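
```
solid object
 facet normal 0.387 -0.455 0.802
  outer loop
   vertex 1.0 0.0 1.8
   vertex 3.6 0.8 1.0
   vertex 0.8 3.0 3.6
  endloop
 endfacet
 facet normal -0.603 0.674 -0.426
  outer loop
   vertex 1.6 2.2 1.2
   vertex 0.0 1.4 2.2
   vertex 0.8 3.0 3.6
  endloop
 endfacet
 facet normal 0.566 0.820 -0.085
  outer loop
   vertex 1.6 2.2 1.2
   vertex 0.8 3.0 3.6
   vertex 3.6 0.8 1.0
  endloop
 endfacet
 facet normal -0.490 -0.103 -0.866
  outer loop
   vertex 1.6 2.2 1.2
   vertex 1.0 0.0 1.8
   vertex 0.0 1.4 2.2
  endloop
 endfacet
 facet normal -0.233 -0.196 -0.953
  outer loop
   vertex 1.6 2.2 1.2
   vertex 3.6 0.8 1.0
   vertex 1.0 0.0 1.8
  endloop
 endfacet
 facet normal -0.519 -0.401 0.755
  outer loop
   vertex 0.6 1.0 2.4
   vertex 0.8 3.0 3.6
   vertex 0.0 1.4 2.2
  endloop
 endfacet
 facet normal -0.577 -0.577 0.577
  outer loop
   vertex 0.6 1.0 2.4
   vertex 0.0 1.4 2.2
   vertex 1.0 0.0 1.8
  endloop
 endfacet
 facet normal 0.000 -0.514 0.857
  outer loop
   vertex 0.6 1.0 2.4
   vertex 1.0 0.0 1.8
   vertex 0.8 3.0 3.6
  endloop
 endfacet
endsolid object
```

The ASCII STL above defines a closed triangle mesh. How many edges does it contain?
12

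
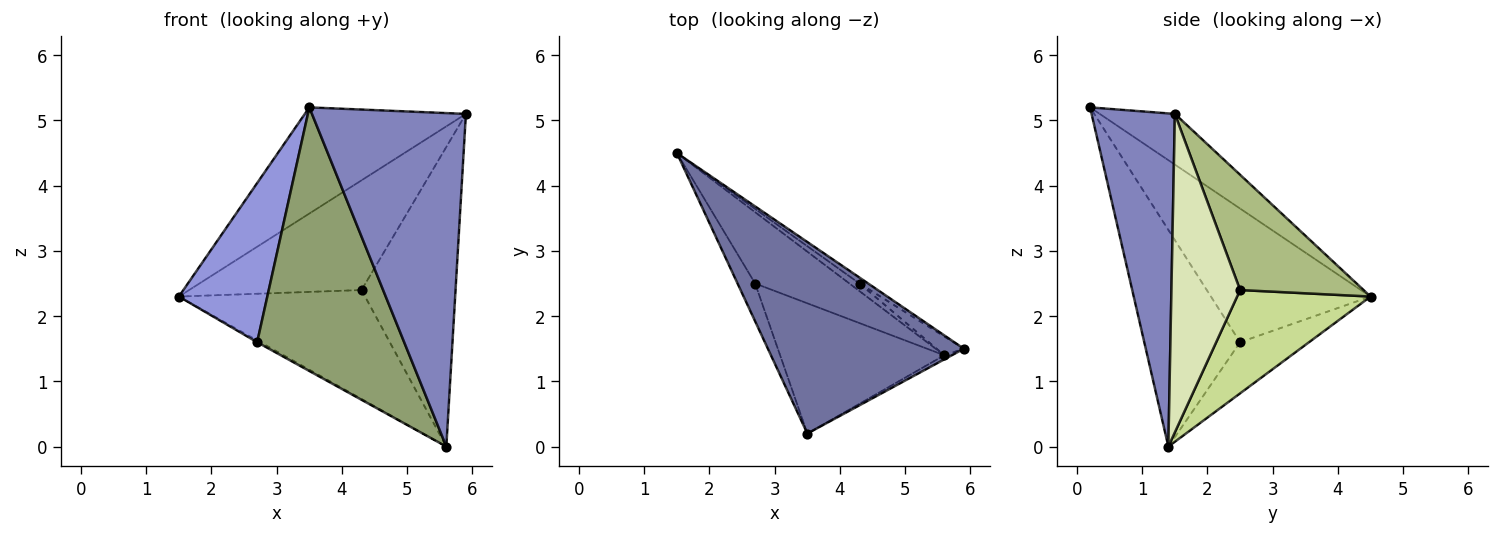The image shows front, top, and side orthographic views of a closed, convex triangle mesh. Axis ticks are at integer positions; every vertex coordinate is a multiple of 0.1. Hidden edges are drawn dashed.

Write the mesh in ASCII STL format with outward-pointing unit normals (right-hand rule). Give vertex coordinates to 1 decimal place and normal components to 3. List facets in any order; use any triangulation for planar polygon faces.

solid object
 facet normal -0.221 0.473 0.853
  outer loop
   vertex 3.5 0.2 5.2
   vertex 5.9 1.5 5.1
   vertex 1.5 4.5 2.3
  endloop
 endfacet
 facet normal 0.476 -0.879 -0.011
  outer loop
   vertex 5.6 1.4 0.0
   vertex 5.9 1.5 5.1
   vertex 3.5 0.2 5.2
  endloop
 endfacet
 facet normal -0.869 -0.481 -0.114
  outer loop
   vertex 2.7 2.5 1.6
   vertex 3.5 0.2 5.2
   vertex 1.5 4.5 2.3
  endloop
 endfacet
 facet normal -0.477 0.022 -0.879
  outer loop
   vertex 2.7 2.5 1.6
   vertex 1.5 4.5 2.3
   vertex 5.6 1.4 0.0
  endloop
 endfacet
 facet normal -0.505 -0.774 -0.382
  outer loop
   vertex 2.7 2.5 1.6
   vertex 5.6 1.4 0.0
   vertex 3.5 0.2 5.2
  endloop
 endfacet
 facet normal 0.582 0.812 -0.044
  outer loop
   vertex 4.3 2.5 2.4
   vertex 1.5 4.5 2.3
   vertex 5.9 1.5 5.1
  endloop
 endfacet
 facet normal 0.582 0.811 -0.057
  outer loop
   vertex 4.3 2.5 2.4
   vertex 5.6 1.4 0.0
   vertex 1.5 4.5 2.3
  endloop
 endfacet
 facet normal 0.589 0.806 -0.050
  outer loop
   vertex 4.3 2.5 2.4
   vertex 5.9 1.5 5.1
   vertex 5.6 1.4 0.0
  endloop
 endfacet
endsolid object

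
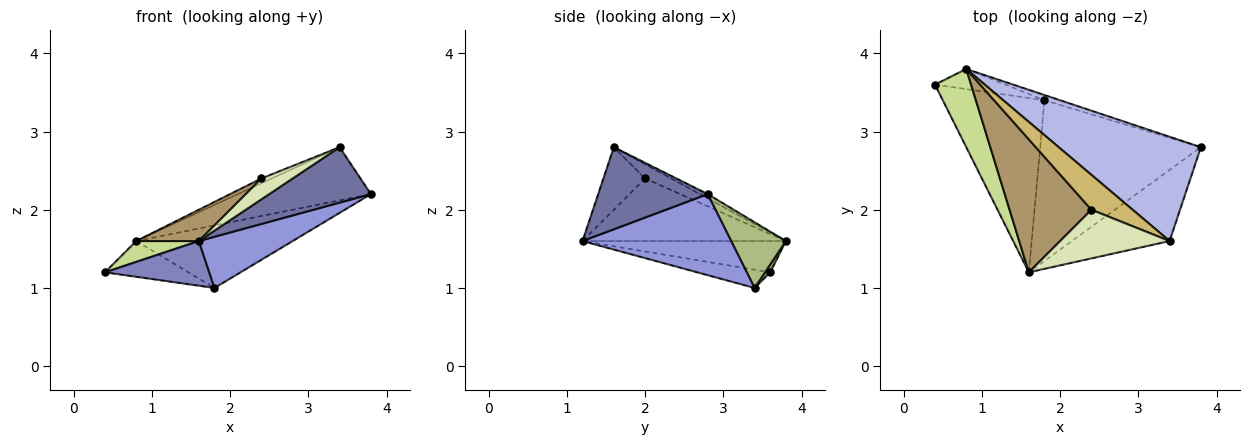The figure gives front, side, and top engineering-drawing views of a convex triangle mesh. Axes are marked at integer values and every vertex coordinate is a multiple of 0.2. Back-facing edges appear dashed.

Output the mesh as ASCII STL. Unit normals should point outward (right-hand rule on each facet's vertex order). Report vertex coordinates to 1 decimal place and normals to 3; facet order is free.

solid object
 facet normal 0.552 -0.513 -0.657
  outer loop
   vertex 3.4 1.6 2.8
   vertex 1.6 1.2 1.6
   vertex 3.8 2.8 2.2
  endloop
 endfacet
 facet normal -0.171 -0.245 -0.954
  outer loop
   vertex 1.8 3.4 1.0
   vertex 1.6 1.2 1.6
   vertex 0.4 3.6 1.2
  endloop
 endfacet
 facet normal 0.433 -0.274 -0.859
  outer loop
   vertex 1.8 3.4 1.0
   vertex 3.8 2.8 2.2
   vertex 1.6 1.2 1.6
  endloop
 endfacet
 facet normal -0.027 0.454 0.891
  outer loop
   vertex 0.8 3.8 1.6
   vertex 3.4 1.6 2.8
   vertex 3.8 2.8 2.2
  endloop
 endfacet
 facet normal 0.054 0.870 -0.490
  outer loop
   vertex 0.8 3.8 1.6
   vertex 1.8 3.4 1.0
   vertex 0.4 3.6 1.2
  endloop
 endfacet
 facet normal 0.329 0.941 -0.078
  outer loop
   vertex 0.8 3.8 1.6
   vertex 3.8 2.8 2.2
   vertex 1.8 3.4 1.0
  endloop
 endfacet
 facet normal -0.642 -0.198 0.741
  outer loop
   vertex 0.8 3.8 1.6
   vertex 0.4 3.6 1.2
   vertex 1.6 1.2 1.6
  endloop
 endfacet
 facet normal -0.465 -0.349 0.814
  outer loop
   vertex 2.4 2.0 2.4
   vertex 1.6 1.2 1.6
   vertex 3.4 1.6 2.8
  endloop
 endfacet
 facet normal -0.597 -0.184 0.781
  outer loop
   vertex 2.4 2.0 2.4
   vertex 0.8 3.8 1.6
   vertex 1.6 1.2 1.6
  endloop
 endfacet
 facet normal -0.323 0.129 0.937
  outer loop
   vertex 2.4 2.0 2.4
   vertex 3.4 1.6 2.8
   vertex 0.8 3.8 1.6
  endloop
 endfacet
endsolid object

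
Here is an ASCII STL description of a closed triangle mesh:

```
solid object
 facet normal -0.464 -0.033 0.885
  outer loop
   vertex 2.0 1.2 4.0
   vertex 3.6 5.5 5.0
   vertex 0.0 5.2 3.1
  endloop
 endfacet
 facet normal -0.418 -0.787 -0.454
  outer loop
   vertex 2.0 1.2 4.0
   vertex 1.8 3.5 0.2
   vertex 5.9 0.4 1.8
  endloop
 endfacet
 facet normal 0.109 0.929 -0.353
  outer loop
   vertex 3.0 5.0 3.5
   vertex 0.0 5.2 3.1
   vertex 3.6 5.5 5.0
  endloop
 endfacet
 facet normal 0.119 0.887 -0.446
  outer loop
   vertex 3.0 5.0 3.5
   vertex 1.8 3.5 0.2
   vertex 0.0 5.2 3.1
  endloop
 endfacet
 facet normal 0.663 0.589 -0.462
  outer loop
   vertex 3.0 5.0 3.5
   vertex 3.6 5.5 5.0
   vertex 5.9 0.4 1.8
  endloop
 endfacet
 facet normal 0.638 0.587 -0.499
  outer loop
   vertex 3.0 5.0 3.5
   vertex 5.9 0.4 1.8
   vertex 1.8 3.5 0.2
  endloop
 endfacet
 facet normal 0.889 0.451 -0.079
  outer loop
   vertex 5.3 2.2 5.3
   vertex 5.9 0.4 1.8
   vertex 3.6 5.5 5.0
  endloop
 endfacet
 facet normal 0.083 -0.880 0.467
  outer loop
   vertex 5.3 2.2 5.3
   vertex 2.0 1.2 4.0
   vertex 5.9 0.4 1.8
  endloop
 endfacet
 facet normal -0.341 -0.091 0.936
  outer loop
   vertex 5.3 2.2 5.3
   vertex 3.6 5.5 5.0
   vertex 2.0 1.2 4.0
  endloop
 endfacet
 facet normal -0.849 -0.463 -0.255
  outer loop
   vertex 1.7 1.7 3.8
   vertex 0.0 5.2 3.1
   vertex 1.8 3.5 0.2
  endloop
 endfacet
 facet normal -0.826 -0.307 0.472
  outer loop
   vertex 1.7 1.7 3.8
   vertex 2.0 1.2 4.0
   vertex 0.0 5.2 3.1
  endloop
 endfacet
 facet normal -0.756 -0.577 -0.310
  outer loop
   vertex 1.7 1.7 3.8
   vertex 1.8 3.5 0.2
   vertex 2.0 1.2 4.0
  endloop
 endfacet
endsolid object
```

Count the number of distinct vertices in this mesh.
8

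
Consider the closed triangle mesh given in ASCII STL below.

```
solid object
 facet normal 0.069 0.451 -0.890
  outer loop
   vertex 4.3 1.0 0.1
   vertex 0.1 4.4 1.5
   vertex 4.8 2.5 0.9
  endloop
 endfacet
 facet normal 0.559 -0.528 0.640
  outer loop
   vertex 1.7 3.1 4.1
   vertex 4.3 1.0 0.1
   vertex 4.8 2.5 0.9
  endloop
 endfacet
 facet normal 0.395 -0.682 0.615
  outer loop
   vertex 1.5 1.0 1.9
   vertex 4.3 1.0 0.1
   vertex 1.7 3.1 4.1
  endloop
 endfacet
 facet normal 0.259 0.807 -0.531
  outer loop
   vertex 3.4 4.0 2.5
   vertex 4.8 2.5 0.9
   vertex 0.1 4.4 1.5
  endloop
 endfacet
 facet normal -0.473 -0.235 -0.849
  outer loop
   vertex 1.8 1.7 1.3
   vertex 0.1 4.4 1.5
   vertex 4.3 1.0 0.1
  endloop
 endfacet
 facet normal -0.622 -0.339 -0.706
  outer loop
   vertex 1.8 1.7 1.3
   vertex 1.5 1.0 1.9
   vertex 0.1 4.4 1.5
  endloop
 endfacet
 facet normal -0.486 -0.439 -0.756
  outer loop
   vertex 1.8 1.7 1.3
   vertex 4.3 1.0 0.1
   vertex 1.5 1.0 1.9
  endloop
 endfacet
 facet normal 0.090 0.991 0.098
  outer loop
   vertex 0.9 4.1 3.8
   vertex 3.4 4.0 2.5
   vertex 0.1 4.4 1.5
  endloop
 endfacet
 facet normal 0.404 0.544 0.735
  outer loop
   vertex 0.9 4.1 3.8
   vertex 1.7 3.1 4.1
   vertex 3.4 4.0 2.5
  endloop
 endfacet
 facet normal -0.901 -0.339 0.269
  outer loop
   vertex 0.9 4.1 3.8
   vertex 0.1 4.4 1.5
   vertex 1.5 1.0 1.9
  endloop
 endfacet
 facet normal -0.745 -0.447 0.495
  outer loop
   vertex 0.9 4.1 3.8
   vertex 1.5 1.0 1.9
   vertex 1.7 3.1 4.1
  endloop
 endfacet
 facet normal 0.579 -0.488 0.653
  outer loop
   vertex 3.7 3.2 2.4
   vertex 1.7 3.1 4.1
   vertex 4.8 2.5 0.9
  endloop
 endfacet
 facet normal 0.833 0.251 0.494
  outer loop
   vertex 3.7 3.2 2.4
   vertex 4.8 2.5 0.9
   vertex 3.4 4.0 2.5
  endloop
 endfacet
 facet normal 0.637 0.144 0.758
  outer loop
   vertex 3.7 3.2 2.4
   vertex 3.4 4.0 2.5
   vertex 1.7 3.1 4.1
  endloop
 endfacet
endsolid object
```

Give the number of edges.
21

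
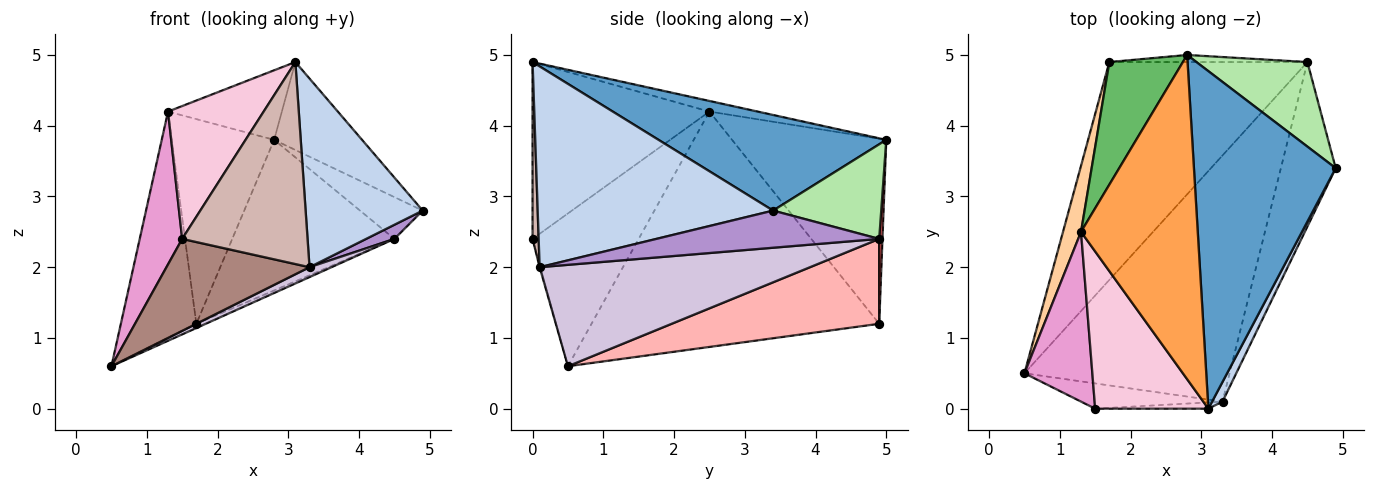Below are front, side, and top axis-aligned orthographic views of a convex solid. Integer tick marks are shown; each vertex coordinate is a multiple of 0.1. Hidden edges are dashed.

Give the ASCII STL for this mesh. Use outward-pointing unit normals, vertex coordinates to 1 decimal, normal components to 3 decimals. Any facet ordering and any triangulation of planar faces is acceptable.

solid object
 facet normal 0.547 0.211 0.810
  outer loop
   vertex 3.1 0.0 4.9
   vertex 4.9 3.4 2.8
   vertex 2.8 5.0 3.8
  endloop
 endfacet
 facet normal 0.894 -0.445 0.046
  outer loop
   vertex 3.3 0.1 2.0
   vertex 4.9 3.4 2.8
   vertex 3.1 0.0 4.9
  endloop
 endfacet
 facet normal -0.089 0.209 0.974
  outer loop
   vertex 1.3 2.5 4.2
   vertex 3.1 0.0 4.9
   vertex 2.8 5.0 3.8
  endloop
 endfacet
 facet normal -0.965 0.253 0.074
  outer loop
   vertex 1.3 2.5 4.2
   vertex 1.7 4.9 1.2
   vertex 0.5 0.5 0.6
  endloop
 endfacet
 facet normal -0.791 0.525 0.314
  outer loop
   vertex 1.3 2.5 4.2
   vertex 2.8 5.0 3.8
   vertex 1.7 4.9 1.2
  endloop
 endfacet
 facet normal 0.607 0.352 0.712
  outer loop
   vertex 4.5 4.9 2.4
   vertex 2.8 5.0 3.8
   vertex 4.9 3.4 2.8
  endloop
 endfacet
 facet normal 0.020 0.999 -0.047
  outer loop
   vertex 4.5 4.9 2.4
   vertex 1.7 4.9 1.2
   vertex 2.8 5.0 3.8
  endloop
 endfacet
 facet normal 0.394 0.018 -0.919
  outer loop
   vertex 4.5 4.9 2.4
   vertex 0.5 0.5 0.6
   vertex 1.7 4.9 1.2
  endloop
 endfacet
 facet normal 0.559 -0.071 -0.826
  outer loop
   vertex 4.5 4.9 2.4
   vertex 4.9 3.4 2.8
   vertex 3.3 0.1 2.0
  endloop
 endfacet
 facet normal 0.443 -0.036 -0.896
  outer loop
   vertex 4.5 4.9 2.4
   vertex 3.3 0.1 2.0
   vertex 0.5 0.5 0.6
  endloop
 endfacet
 facet normal -0.005 -0.964 -0.265
  outer loop
   vertex 1.5 0.0 2.4
   vertex 0.5 0.5 0.6
   vertex 3.3 0.1 2.0
  endloop
 endfacet
 facet normal 0.049 -0.998 -0.031
  outer loop
   vertex 1.5 0.0 2.4
   vertex 3.3 0.1 2.0
   vertex 3.1 0.0 4.9
  endloop
 endfacet
 facet normal -0.858 -0.343 0.381
  outer loop
   vertex 1.5 0.0 2.4
   vertex 1.3 2.5 4.2
   vertex 0.5 0.5 0.6
  endloop
 endfacet
 facet normal -0.766 -0.415 0.491
  outer loop
   vertex 1.5 0.0 2.4
   vertex 3.1 0.0 4.9
   vertex 1.3 2.5 4.2
  endloop
 endfacet
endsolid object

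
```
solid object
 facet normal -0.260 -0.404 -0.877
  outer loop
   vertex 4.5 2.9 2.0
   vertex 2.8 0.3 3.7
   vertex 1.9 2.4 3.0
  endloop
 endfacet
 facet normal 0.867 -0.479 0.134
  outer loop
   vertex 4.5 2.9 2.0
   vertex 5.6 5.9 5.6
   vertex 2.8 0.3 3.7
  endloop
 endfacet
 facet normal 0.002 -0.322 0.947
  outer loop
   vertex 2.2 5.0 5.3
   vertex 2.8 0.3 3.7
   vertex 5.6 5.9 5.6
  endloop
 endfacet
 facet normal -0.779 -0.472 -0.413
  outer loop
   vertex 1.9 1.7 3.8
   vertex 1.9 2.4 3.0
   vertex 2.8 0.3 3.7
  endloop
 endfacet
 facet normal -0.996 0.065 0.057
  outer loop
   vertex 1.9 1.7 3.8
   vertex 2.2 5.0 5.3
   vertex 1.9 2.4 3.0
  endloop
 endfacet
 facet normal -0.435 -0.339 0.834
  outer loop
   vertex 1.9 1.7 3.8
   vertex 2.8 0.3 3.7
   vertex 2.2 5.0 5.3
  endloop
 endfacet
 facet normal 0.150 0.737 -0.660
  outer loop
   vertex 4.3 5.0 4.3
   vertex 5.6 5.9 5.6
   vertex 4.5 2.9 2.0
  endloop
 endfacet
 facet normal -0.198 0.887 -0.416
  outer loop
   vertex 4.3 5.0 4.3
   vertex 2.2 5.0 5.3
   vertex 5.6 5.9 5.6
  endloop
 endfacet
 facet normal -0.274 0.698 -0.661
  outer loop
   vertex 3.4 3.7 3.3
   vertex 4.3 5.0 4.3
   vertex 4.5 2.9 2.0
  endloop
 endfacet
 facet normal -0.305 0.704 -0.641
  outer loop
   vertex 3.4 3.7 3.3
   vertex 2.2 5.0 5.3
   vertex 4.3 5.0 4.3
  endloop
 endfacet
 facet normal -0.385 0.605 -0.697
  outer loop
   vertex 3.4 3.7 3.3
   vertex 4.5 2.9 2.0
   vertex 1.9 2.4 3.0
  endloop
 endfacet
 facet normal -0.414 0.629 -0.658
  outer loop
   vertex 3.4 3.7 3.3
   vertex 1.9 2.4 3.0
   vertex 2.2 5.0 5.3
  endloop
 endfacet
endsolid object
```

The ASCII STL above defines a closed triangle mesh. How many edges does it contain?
18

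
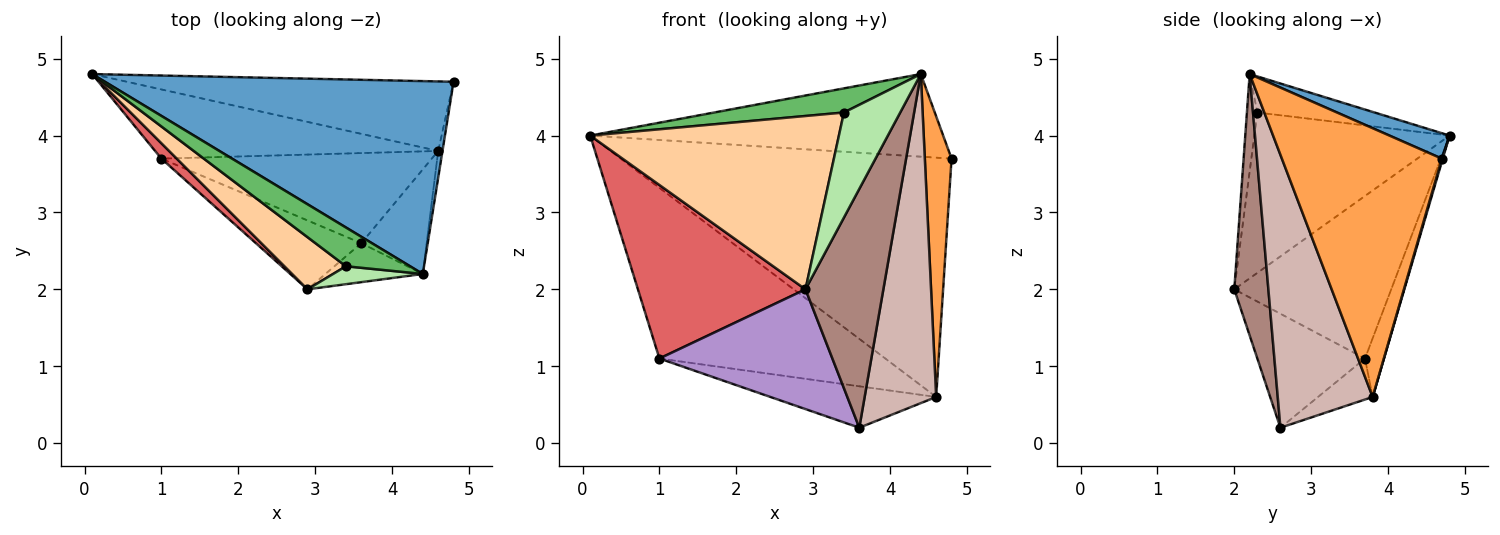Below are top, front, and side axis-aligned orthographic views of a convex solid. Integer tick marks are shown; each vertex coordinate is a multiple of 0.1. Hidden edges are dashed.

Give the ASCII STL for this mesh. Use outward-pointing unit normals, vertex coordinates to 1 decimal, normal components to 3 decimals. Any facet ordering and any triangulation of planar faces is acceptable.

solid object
 facet normal 0.067 0.393 0.917
  outer loop
   vertex 4.4 2.2 4.8
   vertex 4.8 4.7 3.7
   vertex 0.1 4.8 4.0
  endloop
 endfacet
 facet normal 0.003 0.960 -0.279
  outer loop
   vertex 4.6 3.8 0.6
   vertex 0.1 4.8 4.0
   vertex 4.8 4.7 3.7
  endloop
 endfacet
 facet normal 0.986 -0.165 -0.016
  outer loop
   vertex 4.6 3.8 0.6
   vertex 4.8 4.7 3.7
   vertex 4.4 2.2 4.8
  endloop
 endfacet
 facet normal -0.601 -0.765 0.230
  outer loop
   vertex 3.4 2.3 4.3
   vertex 0.1 4.8 4.0
   vertex 2.9 2.0 2.0
  endloop
 endfacet
 facet normal -0.431 -0.477 0.766
  outer loop
   vertex 3.4 2.3 4.3
   vertex 4.4 2.2 4.8
   vertex 0.1 4.8 4.0
  endloop
 endfacet
 facet normal -0.180 -0.970 0.166
  outer loop
   vertex 3.4 2.3 4.3
   vertex 2.9 2.0 2.0
   vertex 4.4 2.2 4.8
  endloop
 endfacet
 facet normal -0.682 -0.728 0.065
  outer loop
   vertex 1.0 3.7 1.1
   vertex 2.9 2.0 2.0
   vertex 0.1 4.8 4.0
  endloop
 endfacet
 facet normal -0.078 0.924 -0.375
  outer loop
   vertex 1.0 3.7 1.1
   vertex 0.1 4.8 4.0
   vertex 4.6 3.8 0.6
  endloop
 endfacet
 facet normal -0.475 -0.763 -0.439
  outer loop
   vertex 3.6 2.6 0.2
   vertex 2.9 2.0 2.0
   vertex 1.0 3.7 1.1
  endloop
 endfacet
 facet normal -0.137 0.414 -0.900
  outer loop
   vertex 3.6 2.6 0.2
   vertex 1.0 3.7 1.1
   vertex 4.6 3.8 0.6
  endloop
 endfacet
 facet normal 0.397 -0.906 -0.148
  outer loop
   vertex 3.6 2.6 0.2
   vertex 4.4 2.2 4.8
   vertex 2.9 2.0 2.0
  endloop
 endfacet
 facet normal 0.784 -0.591 -0.188
  outer loop
   vertex 3.6 2.6 0.2
   vertex 4.6 3.8 0.6
   vertex 4.4 2.2 4.8
  endloop
 endfacet
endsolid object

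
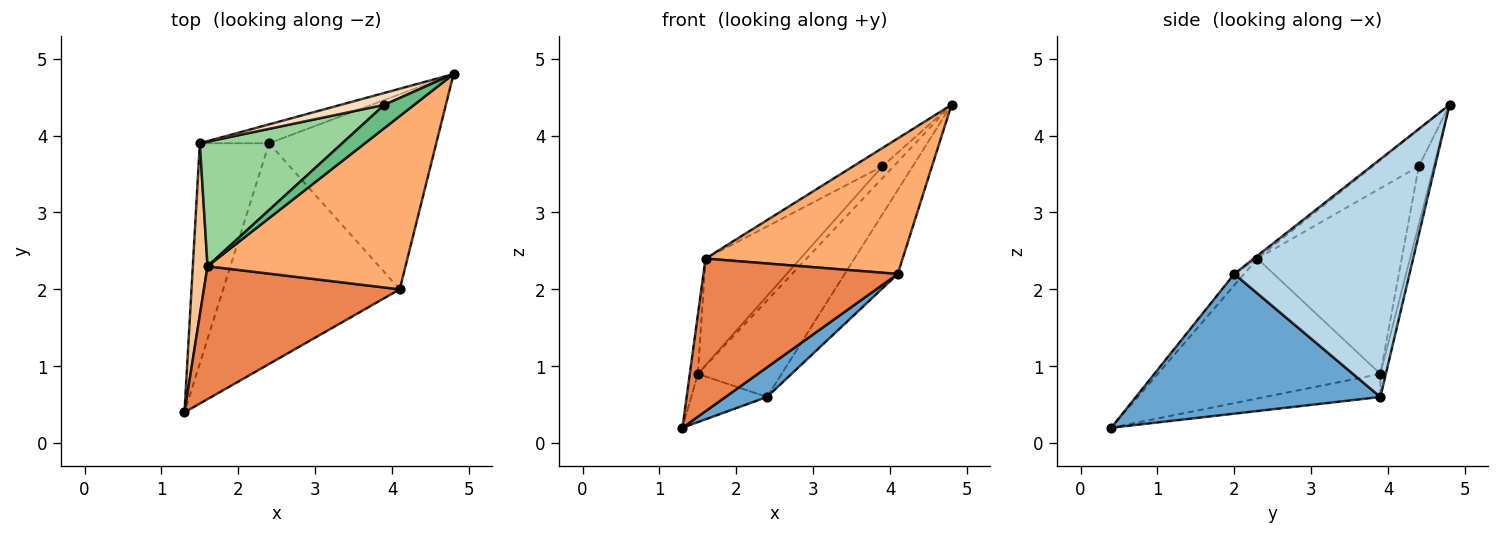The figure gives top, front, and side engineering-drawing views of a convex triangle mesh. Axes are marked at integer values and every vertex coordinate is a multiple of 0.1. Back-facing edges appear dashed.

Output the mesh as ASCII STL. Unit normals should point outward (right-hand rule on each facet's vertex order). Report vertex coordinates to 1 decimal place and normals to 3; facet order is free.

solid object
 facet normal 0.617 -0.105 -0.780
  outer loop
   vertex 2.4 3.9 0.6
   vertex 4.1 2.0 2.2
   vertex 1.3 0.4 0.2
  endloop
 endfacet
 facet normal -0.310 0.203 -0.929
  outer loop
   vertex 2.4 3.9 0.6
   vertex 1.3 0.4 0.2
   vertex 1.5 3.9 0.9
  endloop
 endfacet
 facet normal 0.794 0.240 -0.558
  outer loop
   vertex 2.4 3.9 0.6
   vertex 4.8 4.8 4.4
   vertex 4.1 2.0 2.2
  endloop
 endfacet
 facet normal -0.064 0.979 -0.192
  outer loop
   vertex 2.4 3.9 0.6
   vertex 1.5 3.9 0.9
   vertex 4.8 4.8 4.4
  endloop
 endfacet
 facet normal -0.038 -0.754 0.656
  outer loop
   vertex 1.6 2.3 2.4
   vertex 1.3 0.4 0.2
   vertex 4.1 2.0 2.2
  endloop
 endfacet
 facet normal -0.011 -0.616 0.788
  outer loop
   vertex 1.6 2.3 2.4
   vertex 4.1 2.0 2.2
   vertex 4.8 4.8 4.4
  endloop
 endfacet
 facet normal -0.994 0.036 0.105
  outer loop
   vertex 1.6 2.3 2.4
   vertex 1.5 3.9 0.9
   vertex 1.3 0.4 0.2
  endloop
 endfacet
 facet normal -0.686 0.514 0.514
  outer loop
   vertex 3.9 4.4 3.6
   vertex 4.8 4.8 4.4
   vertex 1.5 3.9 0.9
  endloop
 endfacet
 facet normal -0.698 0.442 0.564
  outer loop
   vertex 3.9 4.4 3.6
   vertex 1.6 2.3 2.4
   vertex 4.8 4.8 4.4
  endloop
 endfacet
 facet normal -0.704 0.462 0.540
  outer loop
   vertex 3.9 4.4 3.6
   vertex 1.5 3.9 0.9
   vertex 1.6 2.3 2.4
  endloop
 endfacet
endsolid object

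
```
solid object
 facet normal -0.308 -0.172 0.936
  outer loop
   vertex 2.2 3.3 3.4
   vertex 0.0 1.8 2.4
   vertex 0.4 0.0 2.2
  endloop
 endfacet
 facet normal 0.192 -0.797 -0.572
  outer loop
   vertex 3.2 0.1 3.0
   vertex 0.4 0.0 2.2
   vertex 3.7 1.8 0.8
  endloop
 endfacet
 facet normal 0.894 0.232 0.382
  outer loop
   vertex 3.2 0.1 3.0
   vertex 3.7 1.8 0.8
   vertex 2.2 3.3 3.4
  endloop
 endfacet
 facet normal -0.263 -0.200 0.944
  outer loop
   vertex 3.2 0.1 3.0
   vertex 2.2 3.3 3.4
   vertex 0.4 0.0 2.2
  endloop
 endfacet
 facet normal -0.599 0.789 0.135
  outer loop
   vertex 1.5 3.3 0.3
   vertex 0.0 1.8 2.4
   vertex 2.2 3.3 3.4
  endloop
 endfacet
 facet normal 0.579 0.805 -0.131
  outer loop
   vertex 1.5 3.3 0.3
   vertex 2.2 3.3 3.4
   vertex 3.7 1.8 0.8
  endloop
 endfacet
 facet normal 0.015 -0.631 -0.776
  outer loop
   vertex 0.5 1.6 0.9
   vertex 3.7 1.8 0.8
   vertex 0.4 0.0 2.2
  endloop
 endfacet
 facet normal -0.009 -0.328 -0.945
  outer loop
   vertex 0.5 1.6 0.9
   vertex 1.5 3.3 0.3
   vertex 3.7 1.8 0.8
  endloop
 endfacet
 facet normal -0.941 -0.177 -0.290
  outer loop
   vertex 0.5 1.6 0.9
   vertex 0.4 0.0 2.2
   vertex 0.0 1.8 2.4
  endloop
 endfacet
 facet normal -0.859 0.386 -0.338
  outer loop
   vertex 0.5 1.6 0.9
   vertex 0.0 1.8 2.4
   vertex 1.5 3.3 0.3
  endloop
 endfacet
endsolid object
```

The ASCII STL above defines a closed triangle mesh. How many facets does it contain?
10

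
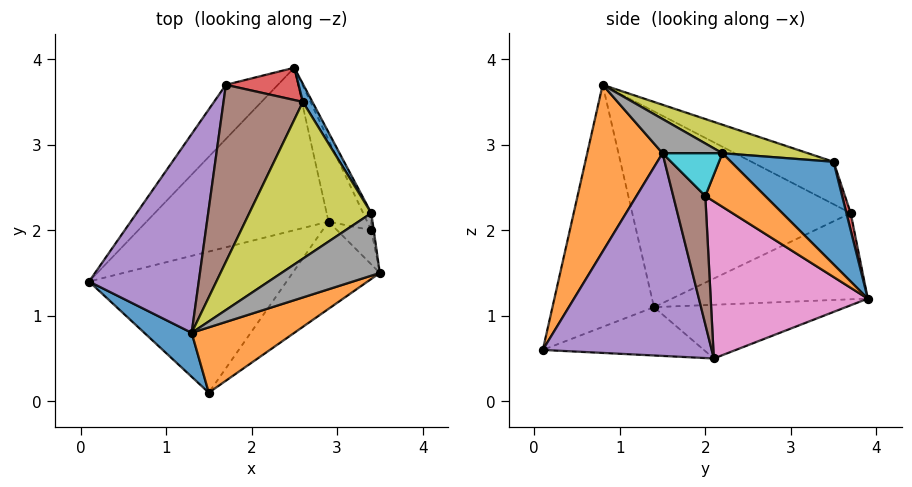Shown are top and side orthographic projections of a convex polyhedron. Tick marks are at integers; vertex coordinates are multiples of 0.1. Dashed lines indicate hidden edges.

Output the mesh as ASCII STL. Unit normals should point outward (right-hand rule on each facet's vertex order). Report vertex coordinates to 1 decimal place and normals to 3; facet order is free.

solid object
 facet normal -0.650 -0.749 0.127
  outer loop
   vertex 1.3 0.8 3.7
   vertex 0.1 1.4 1.1
   vertex 1.5 0.1 0.6
  endloop
 endfacet
 facet normal 0.369 -0.901 0.227
  outer loop
   vertex 1.3 0.8 3.7
   vertex 1.5 0.1 0.6
   vertex 3.5 1.5 2.9
  endloop
 endfacet
 facet normal -0.270 0.296 -0.916
  outer loop
   vertex 2.9 2.1 0.5
   vertex 0.1 1.4 1.1
   vertex 2.5 3.9 1.2
  endloop
 endfacet
 facet normal -0.236 0.117 -0.965
  outer loop
   vertex 2.9 2.1 0.5
   vertex 1.5 0.1 0.6
   vertex 0.1 1.4 1.1
  endloop
 endfacet
 facet normal 0.766 -0.552 -0.330
  outer loop
   vertex 2.9 2.1 0.5
   vertex 3.5 1.5 2.9
   vertex 1.5 0.1 0.6
  endloop
 endfacet
 facet normal 0.964 -0.064 -0.257
  outer loop
   vertex 3.4 2.0 2.4
   vertex 3.5 1.5 2.9
   vertex 2.9 2.1 0.5
  endloop
 endfacet
 facet normal 0.928 0.295 -0.229
  outer loop
   vertex 3.4 2.0 2.4
   vertex 2.9 2.1 0.5
   vertex 2.5 3.9 1.2
  endloop
 endfacet
 facet normal 0.328 0.047 0.943
  outer loop
   vertex 3.4 2.2 2.9
   vertex 1.3 0.8 3.7
   vertex 3.5 1.5 2.9
  endloop
 endfacet
 facet normal 0.223 0.210 0.952
  outer loop
   vertex 3.4 2.2 2.9
   vertex 2.6 3.5 2.8
   vertex 1.3 0.8 3.7
  endloop
 endfacet
 facet normal 0.988 0.141 -0.056
  outer loop
   vertex 3.4 2.2 2.9
   vertex 3.5 1.5 2.9
   vertex 3.4 2.0 2.4
  endloop
 endfacet
 facet normal 0.846 0.527 0.079
  outer loop
   vertex 3.4 2.2 2.9
   vertex 2.5 3.9 1.2
   vertex 2.6 3.5 2.8
  endloop
 endfacet
 facet normal 0.926 0.350 -0.140
  outer loop
   vertex 3.4 2.2 2.9
   vertex 3.4 2.0 2.4
   vertex 2.5 3.9 1.2
  endloop
 endfacet
 facet normal -0.655 0.644 -0.395
  outer loop
   vertex 1.7 3.7 2.2
   vertex 2.5 3.9 1.2
   vertex 0.1 1.4 1.1
  endloop
 endfacet
 facet normal 0.056 0.969 0.239
  outer loop
   vertex 1.7 3.7 2.2
   vertex 2.6 3.5 2.8
   vertex 2.5 3.9 1.2
  endloop
 endfacet
 facet normal -0.817 0.350 0.458
  outer loop
   vertex 1.7 3.7 2.2
   vertex 0.1 1.4 1.1
   vertex 1.3 0.8 3.7
  endloop
 endfacet
 facet normal -0.419 0.462 0.782
  outer loop
   vertex 1.7 3.7 2.2
   vertex 1.3 0.8 3.7
   vertex 2.6 3.5 2.8
  endloop
 endfacet
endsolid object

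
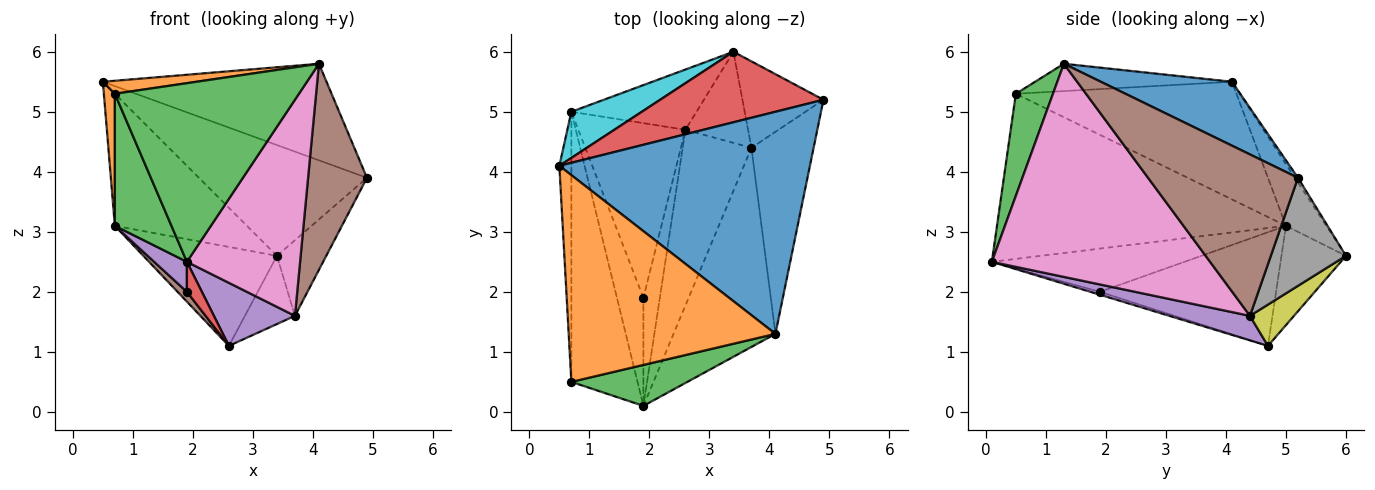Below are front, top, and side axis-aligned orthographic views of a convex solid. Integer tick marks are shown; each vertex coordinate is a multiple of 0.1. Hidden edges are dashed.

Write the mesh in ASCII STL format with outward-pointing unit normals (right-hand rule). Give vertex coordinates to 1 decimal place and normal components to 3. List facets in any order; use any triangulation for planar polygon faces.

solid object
 facet normal 0.228 0.388 0.893
  outer loop
   vertex 4.1 1.3 5.8
   vertex 4.9 5.2 3.9
   vertex 0.5 4.1 5.5
  endloop
 endfacet
 facet normal -0.131 -0.062 0.989
  outer loop
   vertex 0.7 0.5 5.3
   vertex 4.1 1.3 5.8
   vertex 0.5 4.1 5.5
  endloop
 endfacet
 facet normal 0.193 -0.956 0.219
  outer loop
   vertex 0.7 0.5 5.3
   vertex 1.9 0.1 2.5
   vertex 4.1 1.3 5.8
  endloop
 endfacet
 facet normal -0.016 0.843 0.537
  outer loop
   vertex 3.4 6.0 2.6
   vertex 0.5 4.1 5.5
   vertex 4.9 5.2 3.9
  endloop
 endfacet
 facet normal 0.318 -0.320 -0.892
  outer loop
   vertex 3.7 4.4 1.6
   vertex 1.9 0.1 2.5
   vertex 2.6 4.7 1.1
  endloop
 endfacet
 facet normal 0.876 -0.344 -0.337
  outer loop
   vertex 3.7 4.4 1.6
   vertex 4.9 5.2 3.9
   vertex 4.1 1.3 5.8
  endloop
 endfacet
 facet normal 0.817 -0.424 -0.391
  outer loop
   vertex 3.7 4.4 1.6
   vertex 4.1 1.3 5.8
   vertex 1.9 0.1 2.5
  endloop
 endfacet
 facet normal 0.708 0.465 -0.531
  outer loop
   vertex 3.7 4.4 1.6
   vertex 3.4 6.0 2.6
   vertex 4.9 5.2 3.9
  endloop
 endfacet
 facet normal 0.466 0.530 -0.708
  outer loop
   vertex 3.7 4.4 1.6
   vertex 2.6 4.7 1.1
   vertex 3.4 6.0 2.6
  endloop
 endfacet
 facet normal -0.277 0.907 0.317
  outer loop
   vertex 0.7 5.0 3.1
   vertex 0.5 4.1 5.5
   vertex 3.4 6.0 2.6
  endloop
 endfacet
 facet normal -0.381 0.790 -0.481
  outer loop
   vertex 0.7 5.0 3.1
   vertex 3.4 6.0 2.6
   vertex 2.6 4.7 1.1
  endloop
 endfacet
 facet normal -0.994 -0.050 -0.101
  outer loop
   vertex 0.7 5.0 3.1
   vertex 0.7 0.5 5.3
   vertex 0.5 4.1 5.5
  endloop
 endfacet
 facet normal -0.913 -0.179 -0.366
  outer loop
   vertex 0.7 5.0 3.1
   vertex 1.9 0.1 2.5
   vertex 0.7 0.5 5.3
  endloop
 endfacet
 facet normal -0.166 -0.264 -0.950
  outer loop
   vertex 1.9 1.9 2.0
   vertex 2.6 4.7 1.1
   vertex 1.9 0.1 2.5
  endloop
 endfacet
 facet normal -0.844 -0.143 -0.517
  outer loop
   vertex 1.9 1.9 2.0
   vertex 1.9 0.1 2.5
   vertex 0.7 5.0 3.1
  endloop
 endfacet
 facet normal -0.727 -0.038 -0.685
  outer loop
   vertex 1.9 1.9 2.0
   vertex 0.7 5.0 3.1
   vertex 2.6 4.7 1.1
  endloop
 endfacet
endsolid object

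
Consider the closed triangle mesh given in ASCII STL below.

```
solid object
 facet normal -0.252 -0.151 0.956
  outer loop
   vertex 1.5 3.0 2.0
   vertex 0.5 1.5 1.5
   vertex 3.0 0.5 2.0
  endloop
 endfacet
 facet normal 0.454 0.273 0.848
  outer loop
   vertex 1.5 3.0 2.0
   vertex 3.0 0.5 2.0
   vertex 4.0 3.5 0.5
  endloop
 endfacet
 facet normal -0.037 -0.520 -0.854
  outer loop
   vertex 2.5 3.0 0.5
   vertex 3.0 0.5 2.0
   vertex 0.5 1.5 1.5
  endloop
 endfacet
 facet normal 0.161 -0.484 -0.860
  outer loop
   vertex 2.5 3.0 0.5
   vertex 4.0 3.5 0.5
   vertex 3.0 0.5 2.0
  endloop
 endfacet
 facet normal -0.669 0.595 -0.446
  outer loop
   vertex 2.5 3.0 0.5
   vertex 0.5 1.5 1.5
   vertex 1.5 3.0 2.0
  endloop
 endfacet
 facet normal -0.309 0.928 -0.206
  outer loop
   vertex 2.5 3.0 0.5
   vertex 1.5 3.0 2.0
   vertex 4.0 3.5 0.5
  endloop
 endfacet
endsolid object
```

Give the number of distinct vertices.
5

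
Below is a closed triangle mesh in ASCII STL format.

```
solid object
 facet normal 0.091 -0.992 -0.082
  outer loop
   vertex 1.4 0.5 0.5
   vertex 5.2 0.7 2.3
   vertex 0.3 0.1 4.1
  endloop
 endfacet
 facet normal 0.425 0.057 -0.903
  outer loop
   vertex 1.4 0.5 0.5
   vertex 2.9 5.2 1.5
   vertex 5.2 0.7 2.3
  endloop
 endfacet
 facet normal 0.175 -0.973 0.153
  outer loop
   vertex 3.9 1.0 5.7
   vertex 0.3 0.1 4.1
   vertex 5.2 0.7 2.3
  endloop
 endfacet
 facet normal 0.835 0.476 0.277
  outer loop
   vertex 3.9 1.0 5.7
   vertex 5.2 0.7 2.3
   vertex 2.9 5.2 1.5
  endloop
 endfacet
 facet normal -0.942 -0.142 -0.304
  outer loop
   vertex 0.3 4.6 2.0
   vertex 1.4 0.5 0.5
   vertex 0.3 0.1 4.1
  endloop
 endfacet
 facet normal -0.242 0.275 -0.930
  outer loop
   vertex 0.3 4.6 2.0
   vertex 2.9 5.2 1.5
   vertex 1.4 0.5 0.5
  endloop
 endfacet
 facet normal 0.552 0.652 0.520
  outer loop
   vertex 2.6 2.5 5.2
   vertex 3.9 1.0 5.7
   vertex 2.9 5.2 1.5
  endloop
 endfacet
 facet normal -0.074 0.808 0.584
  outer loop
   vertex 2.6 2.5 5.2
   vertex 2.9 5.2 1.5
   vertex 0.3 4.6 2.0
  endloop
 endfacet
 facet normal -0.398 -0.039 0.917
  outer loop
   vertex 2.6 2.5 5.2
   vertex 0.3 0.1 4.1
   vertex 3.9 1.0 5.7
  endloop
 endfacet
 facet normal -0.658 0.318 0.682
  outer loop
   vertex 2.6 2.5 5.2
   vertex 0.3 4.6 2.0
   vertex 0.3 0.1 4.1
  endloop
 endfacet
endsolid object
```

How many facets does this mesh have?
10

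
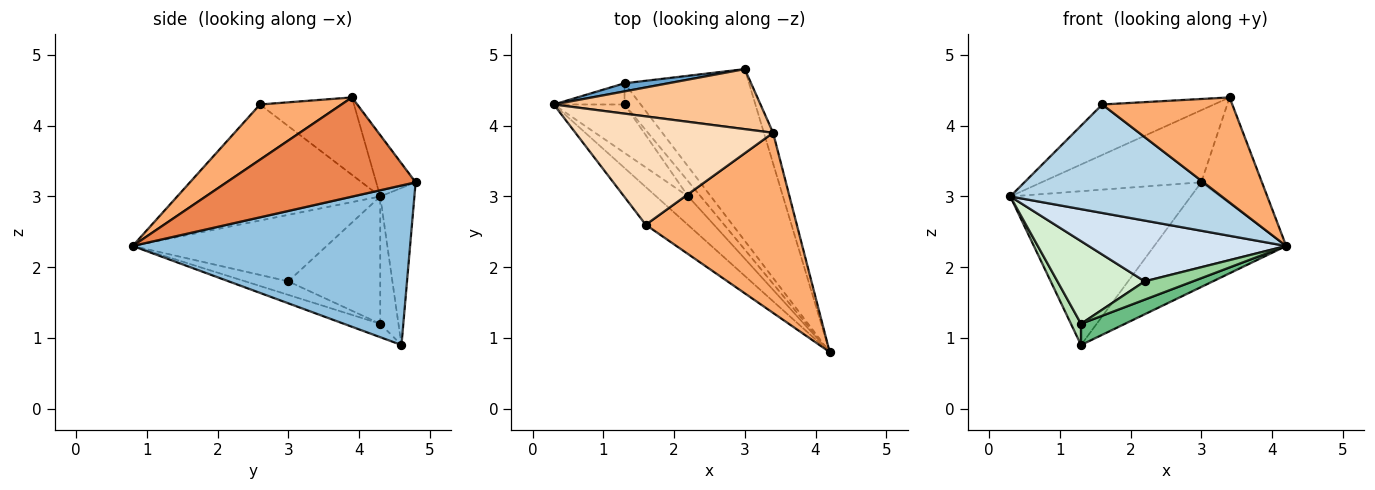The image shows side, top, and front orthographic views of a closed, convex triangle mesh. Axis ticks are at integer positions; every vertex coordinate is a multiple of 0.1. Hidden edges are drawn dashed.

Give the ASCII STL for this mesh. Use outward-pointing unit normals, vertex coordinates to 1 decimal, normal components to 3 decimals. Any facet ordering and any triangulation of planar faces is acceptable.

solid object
 facet normal -0.186 0.981 0.052
  outer loop
   vertex 1.3 4.6 0.9
   vertex 0.3 4.3 3.0
   vertex 3.0 4.8 3.2
  endloop
 endfacet
 facet normal 0.738 0.351 -0.576
  outer loop
   vertex 1.3 4.6 0.9
   vertex 3.0 4.8 3.2
   vertex 4.2 0.8 2.3
  endloop
 endfacet
 facet normal -0.672 -0.700 -0.243
  outer loop
   vertex 1.6 2.6 4.3
   vertex 0.3 4.3 3.0
   vertex 4.2 0.8 2.3
  endloop
 endfacet
 facet normal -0.664 -0.676 -0.319
  outer loop
   vertex 2.2 3.0 1.8
   vertex 4.2 0.8 2.3
   vertex 0.3 4.3 3.0
  endloop
 endfacet
 facet normal 0.949 0.304 -0.088
  outer loop
   vertex 3.4 3.9 4.4
   vertex 4.2 0.8 2.3
   vertex 3.0 4.8 3.2
  endloop
 endfacet
 facet normal 0.301 -0.480 0.824
  outer loop
   vertex 3.4 3.9 4.4
   vertex 1.6 2.6 4.3
   vertex 4.2 0.8 2.3
  endloop
 endfacet
 facet normal -0.186 0.755 0.628
  outer loop
   vertex 3.4 3.9 4.4
   vertex 3.0 4.8 3.2
   vertex 0.3 4.3 3.0
  endloop
 endfacet
 facet normal -0.335 0.398 0.854
  outer loop
   vertex 3.4 3.9 4.4
   vertex 0.3 4.3 3.0
   vertex 1.6 2.6 4.3
  endloop
 endfacet
 facet normal -0.505 -0.610 -0.610
  outer loop
   vertex 1.3 4.3 1.2
   vertex 1.3 4.6 0.9
   vertex 4.2 0.8 2.3
  endloop
 endfacet
 facet normal -0.567 -0.635 -0.525
  outer loop
   vertex 1.3 4.3 1.2
   vertex 4.2 0.8 2.3
   vertex 2.2 3.0 1.8
  endloop
 endfacet
 facet normal -0.786 -0.437 -0.437
  outer loop
   vertex 1.3 4.3 1.2
   vertex 0.3 4.3 3.0
   vertex 1.3 4.6 0.9
  endloop
 endfacet
 facet normal -0.673 -0.638 -0.374
  outer loop
   vertex 1.3 4.3 1.2
   vertex 2.2 3.0 1.8
   vertex 0.3 4.3 3.0
  endloop
 endfacet
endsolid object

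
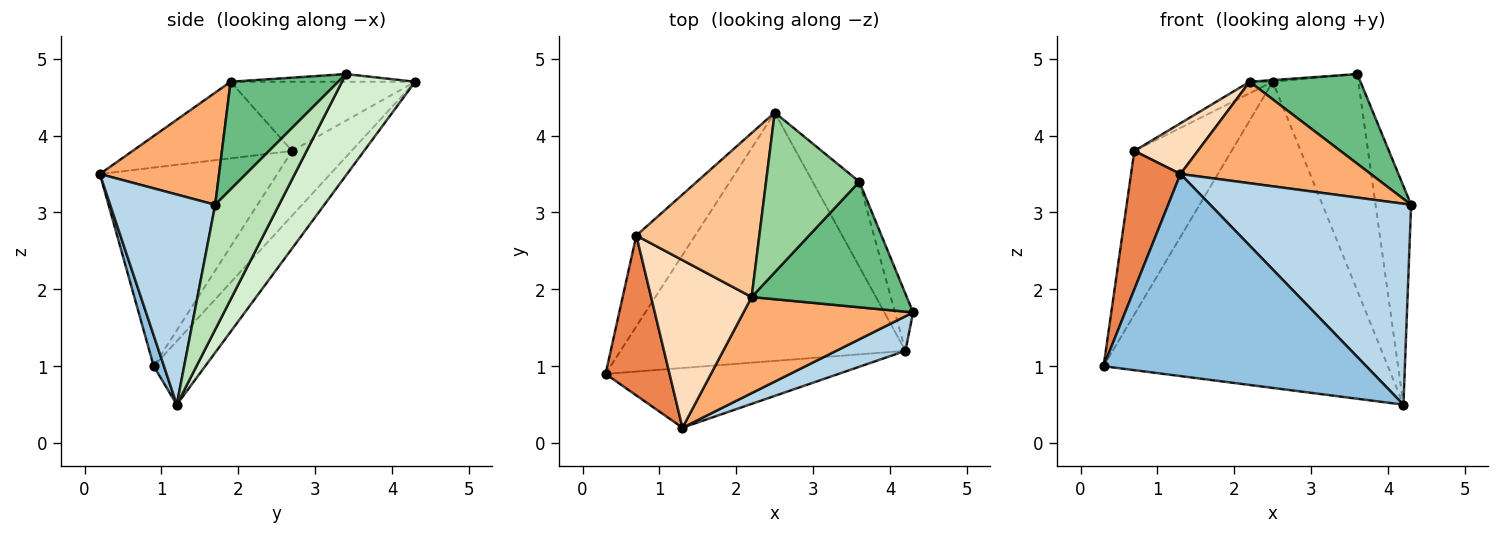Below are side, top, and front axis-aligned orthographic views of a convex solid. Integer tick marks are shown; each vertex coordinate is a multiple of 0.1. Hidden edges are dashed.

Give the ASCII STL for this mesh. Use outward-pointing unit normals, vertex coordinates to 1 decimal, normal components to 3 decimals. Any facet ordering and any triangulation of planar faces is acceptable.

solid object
 facet normal -0.139 0.769 -0.624
  outer loop
   vertex 4.2 1.2 0.5
   vertex 0.3 0.9 1.0
   vertex 2.5 4.3 4.7
  endloop
 endfacet
 facet normal 0.037 -0.958 -0.283
  outer loop
   vertex 4.2 1.2 0.5
   vertex 1.3 0.2 3.5
   vertex 0.3 0.9 1.0
  endloop
 endfacet
 facet normal 0.458 -0.876 0.151
  outer loop
   vertex 4.2 1.2 0.5
   vertex 4.3 1.7 3.1
   vertex 1.3 0.2 3.5
  endloop
 endfacet
 facet normal -0.471 0.771 -0.428
  outer loop
   vertex 0.7 2.7 3.8
   vertex 2.5 4.3 4.7
   vertex 0.3 0.9 1.0
  endloop
 endfacet
 facet normal -0.920 -0.256 0.296
  outer loop
   vertex 0.7 2.7 3.8
   vertex 0.3 0.9 1.0
   vertex 1.3 0.2 3.5
  endloop
 endfacet
 facet normal 0.414 -0.661 0.626
  outer loop
   vertex 2.2 1.9 4.7
   vertex 1.3 0.2 3.5
   vertex 4.3 1.7 3.1
  endloop
 endfacet
 facet normal -0.489 0.061 0.870
  outer loop
   vertex 2.2 1.9 4.7
   vertex 2.5 4.3 4.7
   vertex 0.7 2.7 3.8
  endloop
 endfacet
 facet normal -0.589 -0.234 0.773
  outer loop
   vertex 2.2 1.9 4.7
   vertex 0.7 2.7 3.8
   vertex 1.3 0.2 3.5
  endloop
 endfacet
 facet normal 0.492 -0.506 0.709
  outer loop
   vertex 3.6 3.4 4.8
   vertex 2.2 1.9 4.7
   vertex 4.3 1.7 3.1
  endloop
 endfacet
 facet normal -0.082 0.010 0.997
  outer loop
   vertex 3.6 3.4 4.8
   vertex 2.5 4.3 4.7
   vertex 2.2 1.9 4.7
  endloop
 endfacet
 facet normal 0.866 0.483 -0.126
  outer loop
   vertex 3.6 3.4 4.8
   vertex 4.3 1.7 3.1
   vertex 4.2 1.2 0.5
  endloop
 endfacet
 facet normal 0.622 0.729 -0.286
  outer loop
   vertex 3.6 3.4 4.8
   vertex 4.2 1.2 0.5
   vertex 2.5 4.3 4.7
  endloop
 endfacet
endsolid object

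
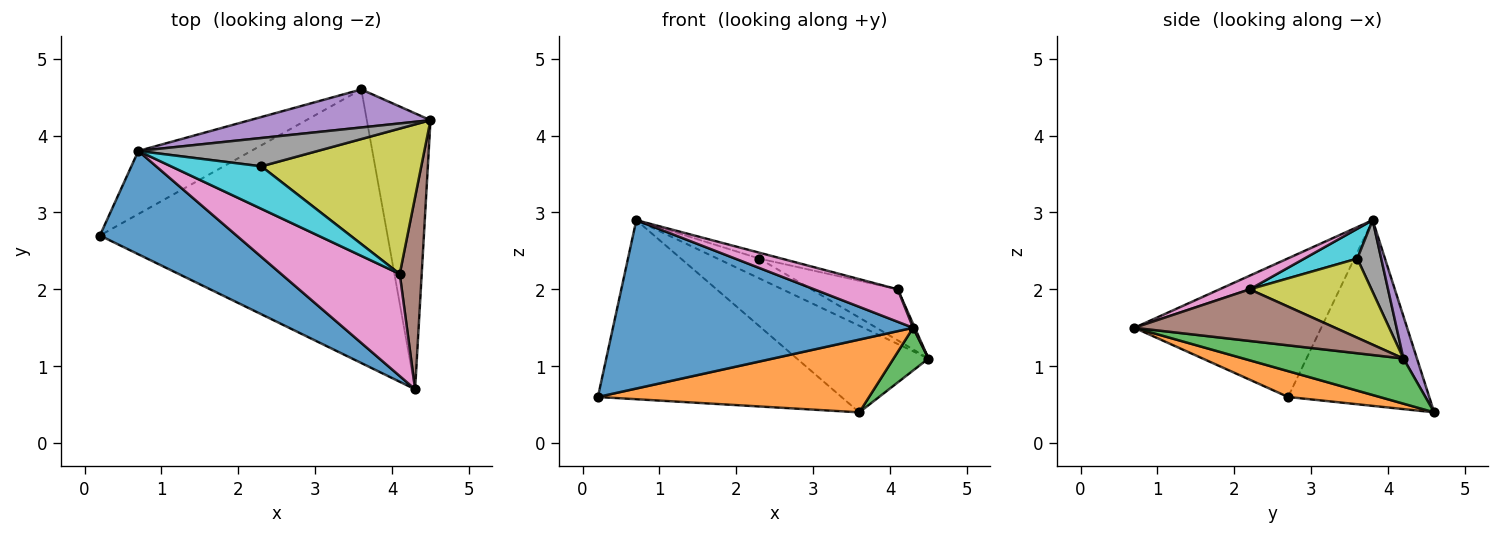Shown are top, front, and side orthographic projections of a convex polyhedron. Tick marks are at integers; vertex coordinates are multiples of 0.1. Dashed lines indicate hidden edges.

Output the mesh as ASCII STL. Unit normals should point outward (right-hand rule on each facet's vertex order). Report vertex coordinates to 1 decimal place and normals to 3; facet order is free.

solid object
 facet normal -0.469 -0.753 0.462
  outer loop
   vertex 0.7 3.8 2.9
   vertex 0.2 2.7 0.6
   vertex 4.3 0.7 1.5
  endloop
 endfacet
 facet normal 0.086 -0.256 -0.963
  outer loop
   vertex 3.6 4.6 0.4
   vertex 4.3 0.7 1.5
   vertex 0.2 2.7 0.6
  endloop
 endfacet
 facet normal 0.574 -0.125 -0.809
  outer loop
   vertex 3.6 4.6 0.4
   vertex 4.5 4.2 1.1
   vertex 4.3 0.7 1.5
  endloop
 endfacet
 facet normal -0.480 0.828 -0.292
  outer loop
   vertex 3.6 4.6 0.4
   vertex 0.2 2.7 0.6
   vertex 0.7 3.8 2.9
  endloop
 endfacet
 facet normal 0.094 0.912 0.400
  outer loop
   vertex 3.6 4.6 0.4
   vertex 0.7 3.8 2.9
   vertex 4.5 4.2 1.1
  endloop
 endfacet
 facet normal 0.920 -0.008 0.392
  outer loop
   vertex 4.1 2.2 2.0
   vertex 4.3 0.7 1.5
   vertex 4.5 4.2 1.1
  endloop
 endfacet
 facet normal 0.109 -0.301 0.947
  outer loop
   vertex 4.1 2.2 2.0
   vertex 0.7 3.8 2.9
   vertex 4.3 0.7 1.5
  endloop
 endfacet
 facet normal 0.311 0.545 0.778
  outer loop
   vertex 2.3 3.6 2.4
   vertex 4.5 4.2 1.1
   vertex 0.7 3.8 2.9
  endloop
 endfacet
 facet normal 0.423 0.300 0.855
  outer loop
   vertex 2.3 3.6 2.4
   vertex 4.1 2.2 2.0
   vertex 4.5 4.2 1.1
  endloop
 endfacet
 facet normal 0.311 0.130 0.942
  outer loop
   vertex 2.3 3.6 2.4
   vertex 0.7 3.8 2.9
   vertex 4.1 2.2 2.0
  endloop
 endfacet
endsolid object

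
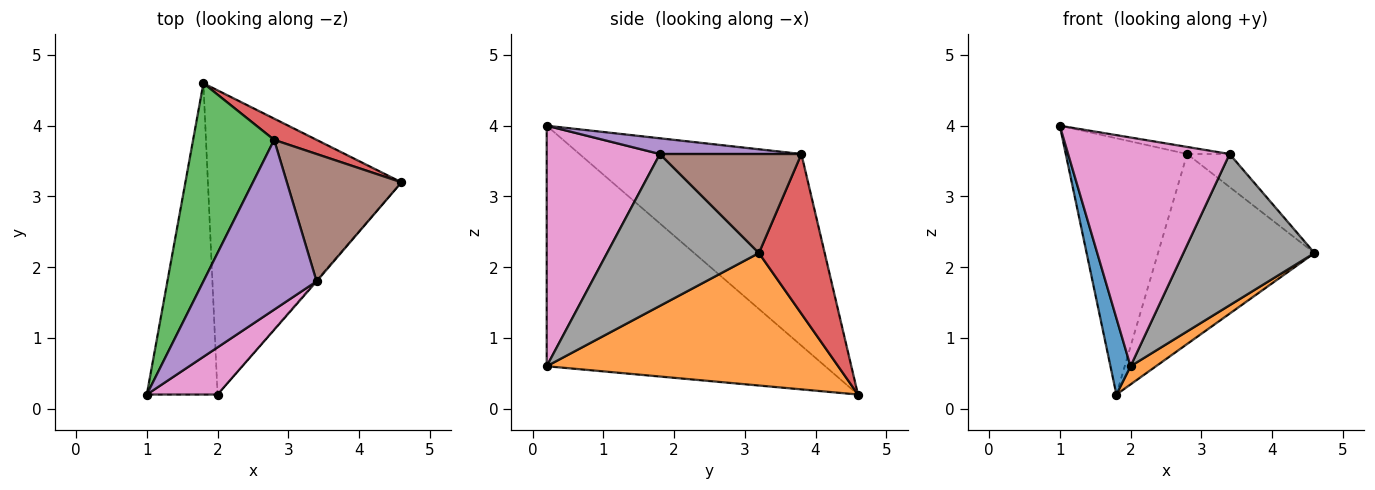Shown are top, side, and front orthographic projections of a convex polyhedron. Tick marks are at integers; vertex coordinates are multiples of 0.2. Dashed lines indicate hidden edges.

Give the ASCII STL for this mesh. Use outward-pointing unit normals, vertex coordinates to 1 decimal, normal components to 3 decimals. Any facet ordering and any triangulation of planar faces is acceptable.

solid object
 facet normal -0.957 -0.069 -0.281
  outer loop
   vertex 2.0 0.2 0.6
   vertex 1.0 0.2 4.0
   vertex 1.8 4.6 0.2
  endloop
 endfacet
 facet normal 0.564 -0.049 -0.824
  outer loop
   vertex 2.0 0.2 0.6
   vertex 1.8 4.6 0.2
   vertex 4.6 3.2 2.2
  endloop
 endfacet
 facet normal -0.823 0.450 0.348
  outer loop
   vertex 2.8 3.8 3.6
   vertex 1.8 4.6 0.2
   vertex 1.0 0.2 4.0
  endloop
 endfacet
 facet normal 0.385 0.917 0.102
  outer loop
   vertex 2.8 3.8 3.6
   vertex 4.6 3.2 2.2
   vertex 1.8 4.6 0.2
  endloop
 endfacet
 facet normal 0.137 0.041 0.990
  outer loop
   vertex 3.4 1.8 3.6
   vertex 2.8 3.8 3.6
   vertex 1.0 0.2 4.0
  endloop
 endfacet
 facet normal 0.642 0.192 0.742
  outer loop
   vertex 3.4 1.8 3.6
   vertex 4.6 3.2 2.2
   vertex 2.8 3.8 3.6
  endloop
 endfacet
 facet normal 0.566 -0.807 0.166
  outer loop
   vertex 3.4 1.8 3.6
   vertex 1.0 0.2 4.0
   vertex 2.0 0.2 0.6
  endloop
 endfacet
 facet normal 0.757 -0.653 -0.005
  outer loop
   vertex 3.4 1.8 3.6
   vertex 2.0 0.2 0.6
   vertex 4.6 3.2 2.2
  endloop
 endfacet
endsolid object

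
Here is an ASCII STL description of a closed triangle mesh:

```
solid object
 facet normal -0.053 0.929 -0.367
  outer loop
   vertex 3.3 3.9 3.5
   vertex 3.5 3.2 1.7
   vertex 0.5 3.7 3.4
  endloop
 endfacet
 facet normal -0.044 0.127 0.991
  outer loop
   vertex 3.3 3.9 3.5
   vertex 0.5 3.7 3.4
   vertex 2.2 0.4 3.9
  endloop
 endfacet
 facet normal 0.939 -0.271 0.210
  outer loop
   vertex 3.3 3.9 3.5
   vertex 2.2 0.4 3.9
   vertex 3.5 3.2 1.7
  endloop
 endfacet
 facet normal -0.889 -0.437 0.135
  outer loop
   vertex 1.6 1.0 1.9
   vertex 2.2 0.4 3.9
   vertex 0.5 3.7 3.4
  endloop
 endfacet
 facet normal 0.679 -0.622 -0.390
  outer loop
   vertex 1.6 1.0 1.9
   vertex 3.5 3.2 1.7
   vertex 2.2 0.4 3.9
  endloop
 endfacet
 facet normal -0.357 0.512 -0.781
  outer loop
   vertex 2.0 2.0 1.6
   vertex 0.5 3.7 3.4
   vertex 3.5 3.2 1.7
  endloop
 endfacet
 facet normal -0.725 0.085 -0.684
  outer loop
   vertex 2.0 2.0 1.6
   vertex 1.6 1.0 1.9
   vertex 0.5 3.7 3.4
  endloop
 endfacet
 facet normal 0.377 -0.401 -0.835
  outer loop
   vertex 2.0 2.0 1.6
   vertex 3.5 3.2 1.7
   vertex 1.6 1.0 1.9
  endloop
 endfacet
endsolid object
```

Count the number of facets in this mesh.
8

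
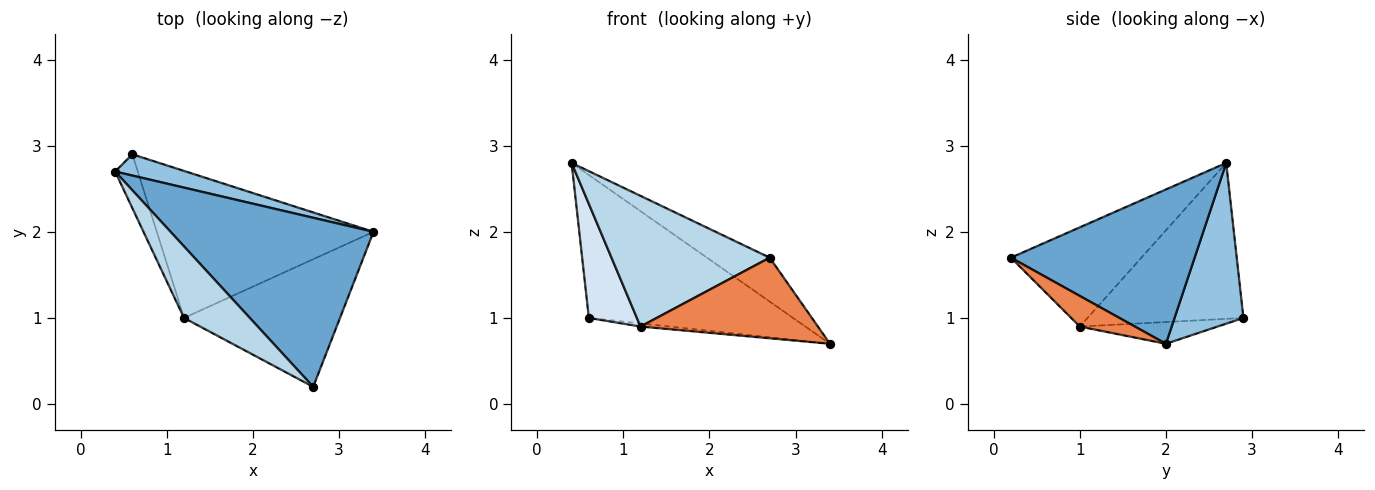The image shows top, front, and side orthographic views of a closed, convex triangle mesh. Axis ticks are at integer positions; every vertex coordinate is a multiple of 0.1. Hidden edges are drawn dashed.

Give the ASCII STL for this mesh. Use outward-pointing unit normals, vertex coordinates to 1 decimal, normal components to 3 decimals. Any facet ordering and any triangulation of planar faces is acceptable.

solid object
 facet normal 0.593 0.202 0.779
  outer loop
   vertex 2.7 0.2 1.7
   vertex 3.4 2.0 0.7
   vertex 0.4 2.7 2.8
  endloop
 endfacet
 facet normal 0.317 0.938 0.139
  outer loop
   vertex 0.6 2.9 1.0
   vertex 0.4 2.7 2.8
   vertex 3.4 2.0 0.7
  endloop
 endfacet
 facet normal -0.586 -0.711 0.389
  outer loop
   vertex 1.2 1.0 0.9
   vertex 2.7 0.2 1.7
   vertex 0.4 2.7 2.8
  endloop
 endfacet
 facet normal -0.947 -0.292 -0.138
  outer loop
   vertex 1.2 1.0 0.9
   vertex 0.4 2.7 2.8
   vertex 0.6 2.9 1.0
  endloop
 endfacet
 facet normal 0.164 -0.527 -0.834
  outer loop
   vertex 1.2 1.0 0.9
   vertex 3.4 2.0 0.7
   vertex 2.7 0.2 1.7
  endloop
 endfacet
 facet normal -0.100 0.021 -0.995
  outer loop
   vertex 1.2 1.0 0.9
   vertex 0.6 2.9 1.0
   vertex 3.4 2.0 0.7
  endloop
 endfacet
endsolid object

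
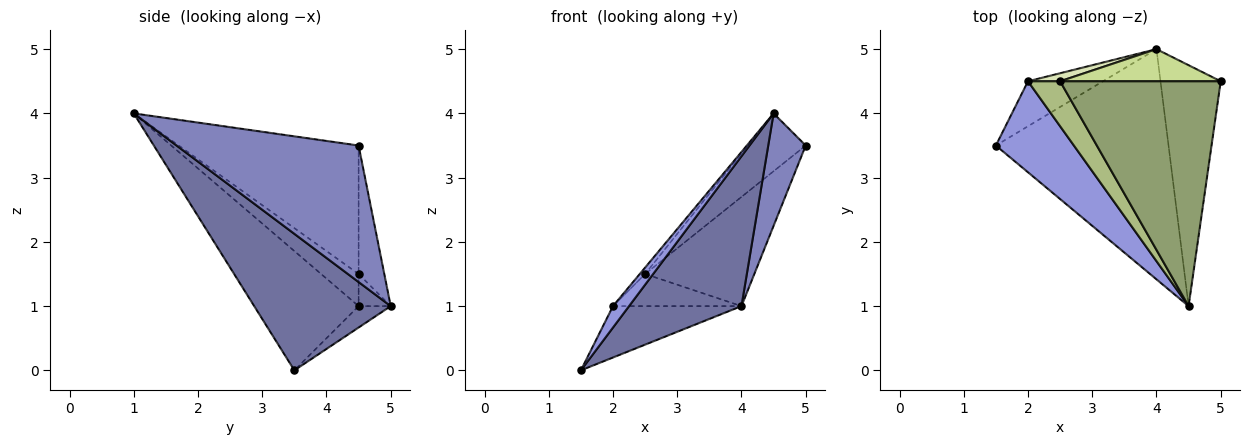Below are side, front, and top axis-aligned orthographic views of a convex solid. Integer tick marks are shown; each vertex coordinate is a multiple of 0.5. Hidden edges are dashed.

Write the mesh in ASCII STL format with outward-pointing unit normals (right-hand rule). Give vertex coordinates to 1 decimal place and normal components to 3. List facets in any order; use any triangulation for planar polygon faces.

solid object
 facet normal 0.552 -0.455 -0.699
  outer loop
   vertex 4.0 5.0 1.0
   vertex 4.5 1.0 4.0
   vertex 1.5 3.5 0.0
  endloop
 endfacet
 facet normal 0.899 -0.185 -0.397
  outer loop
   vertex 4.0 5.0 1.0
   vertex 5.0 4.5 3.5
   vertex 4.5 1.0 4.0
  endloop
 endfacet
 facet normal -0.830 -0.128 0.543
  outer loop
   vertex 2.0 4.5 1.0
   vertex 1.5 3.5 0.0
   vertex 4.5 1.0 4.0
  endloop
 endfacet
 facet normal -0.185 0.740 -0.647
  outer loop
   vertex 2.0 4.5 1.0
   vertex 4.0 5.0 1.0
   vertex 1.5 3.5 0.0
  endloop
 endfacet
 facet normal -0.612 0.197 0.766
  outer loop
   vertex 2.5 4.5 1.5
   vertex 4.5 1.0 4.0
   vertex 5.0 4.5 3.5
  endloop
 endfacet
 facet normal -0.704 0.101 0.704
  outer loop
   vertex 2.5 4.5 1.5
   vertex 2.0 4.5 1.0
   vertex 4.5 1.0 4.0
  endloop
 endfacet
 facet normal -0.220 0.936 0.275
  outer loop
   vertex 2.5 4.5 1.5
   vertex 5.0 4.5 3.5
   vertex 4.0 5.0 1.0
  endloop
 endfacet
 facet normal -0.236 0.943 0.236
  outer loop
   vertex 2.5 4.5 1.5
   vertex 4.0 5.0 1.0
   vertex 2.0 4.5 1.0
  endloop
 endfacet
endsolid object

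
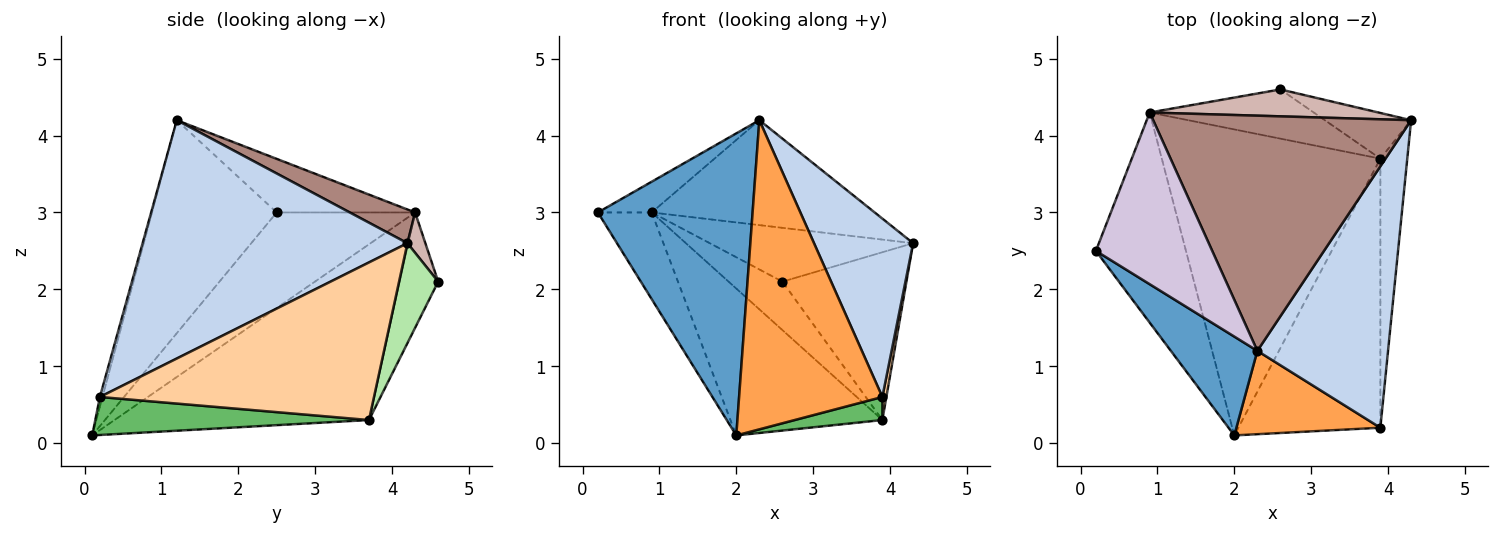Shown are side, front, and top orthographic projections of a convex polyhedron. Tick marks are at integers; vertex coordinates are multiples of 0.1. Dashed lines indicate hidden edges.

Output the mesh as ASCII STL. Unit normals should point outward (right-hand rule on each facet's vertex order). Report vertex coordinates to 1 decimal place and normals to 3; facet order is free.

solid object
 facet normal -0.608 -0.754 0.247
  outer loop
   vertex 2.3 1.2 4.2
   vertex 0.2 2.5 3.0
   vertex 2.0 0.1 0.1
  endloop
 endfacet
 facet normal 0.833 -0.312 0.457
  outer loop
   vertex 3.9 0.2 0.6
   vertex 4.3 4.2 2.6
   vertex 2.3 1.2 4.2
  endloop
 endfacet
 facet normal -0.018 -0.965 0.260
  outer loop
   vertex 3.9 0.2 0.6
   vertex 2.3 1.2 4.2
   vertex 2.0 0.1 0.1
  endloop
 endfacet
 facet normal 0.986 -0.014 -0.168
  outer loop
   vertex 3.9 3.7 0.3
   vertex 4.3 4.2 2.6
   vertex 3.9 0.2 0.6
  endloop
 endfacet
 facet normal 0.258 -0.083 -0.963
  outer loop
   vertex 3.9 3.7 0.3
   vertex 3.9 0.2 0.6
   vertex 2.0 0.1 0.1
  endloop
 endfacet
 facet normal 0.291 0.923 -0.251
  outer loop
   vertex 2.6 4.6 2.1
   vertex 4.3 4.2 2.6
   vertex 3.9 3.7 0.3
  endloop
 endfacet
 facet normal -0.700 0.272 -0.660
  outer loop
   vertex 0.9 4.3 3.0
   vertex 2.0 0.1 0.1
   vertex 0.2 2.5 3.0
  endloop
 endfacet
 facet normal -0.587 0.350 -0.730
  outer loop
   vertex 0.9 4.3 3.0
   vertex 3.9 3.7 0.3
   vertex 2.0 0.1 0.1
  endloop
 endfacet
 facet normal -0.448 0.627 -0.637
  outer loop
   vertex 0.9 4.3 3.0
   vertex 2.6 4.6 2.1
   vertex 3.9 3.7 0.3
  endloop
 endfacet
 facet normal -0.413 0.161 0.897
  outer loop
   vertex 0.9 4.3 3.0
   vertex 0.2 2.5 3.0
   vertex 2.3 1.2 4.2
  endloop
 endfacet
 facet normal 0.119 0.405 0.907
  outer loop
   vertex 0.9 4.3 3.0
   vertex 2.3 1.2 4.2
   vertex 4.3 4.2 2.6
  endloop
 endfacet
 facet normal 0.079 0.892 0.446
  outer loop
   vertex 0.9 4.3 3.0
   vertex 4.3 4.2 2.6
   vertex 2.6 4.6 2.1
  endloop
 endfacet
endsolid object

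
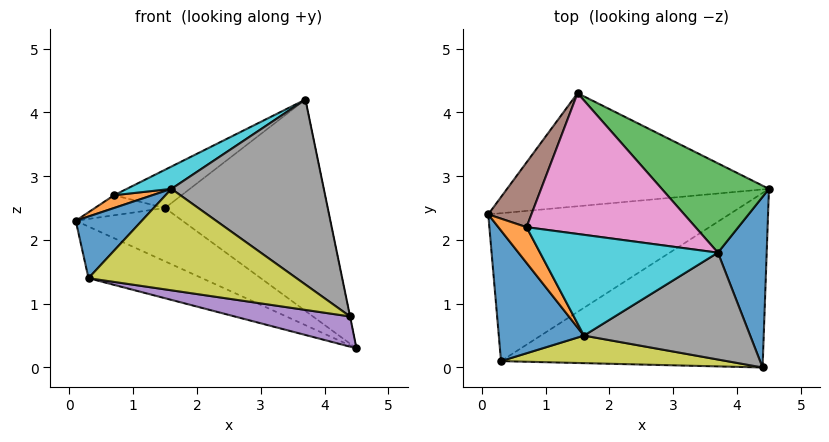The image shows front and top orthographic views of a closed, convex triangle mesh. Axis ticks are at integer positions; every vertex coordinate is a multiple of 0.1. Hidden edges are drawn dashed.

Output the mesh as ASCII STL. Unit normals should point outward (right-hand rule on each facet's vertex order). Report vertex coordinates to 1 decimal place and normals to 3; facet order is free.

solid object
 facet normal 0.980 0.001 0.201
  outer loop
   vertex 3.7 1.8 4.2
   vertex 4.4 0.0 0.8
   vertex 4.5 2.8 0.3
  endloop
 endfacet
 facet normal -0.410 0.389 -0.825
  outer loop
   vertex 1.5 4.3 2.5
   vertex 4.5 2.8 0.3
   vertex 0.1 2.4 2.3
  endloop
 endfacet
 facet normal 0.598 0.738 0.312
  outer loop
   vertex 1.5 4.3 2.5
   vertex 3.7 1.8 4.2
   vertex 4.5 2.8 0.3
  endloop
 endfacet
 facet normal -0.417 0.299 -0.858
  outer loop
   vertex 0.3 0.1 1.4
   vertex 0.1 2.4 2.3
   vertex 4.5 2.8 0.3
  endloop
 endfacet
 facet normal -0.147 -0.169 -0.975
  outer loop
   vertex 0.3 0.1 1.4
   vertex 4.5 2.8 0.3
   vertex 4.4 0.0 0.8
  endloop
 endfacet
 facet normal -0.474 0.261 0.841
  outer loop
   vertex 0.7 2.2 2.7
   vertex 1.5 4.3 2.5
   vertex 0.1 2.4 2.3
  endloop
 endfacet
 facet normal -0.408 0.239 0.881
  outer loop
   vertex 0.7 2.2 2.7
   vertex 3.7 1.8 4.2
   vertex 1.5 4.3 2.5
  endloop
 endfacet
 facet normal 0.199 -0.849 0.490
  outer loop
   vertex 1.6 0.5 2.8
   vertex 4.4 0.0 0.8
   vertex 3.7 1.8 4.2
  endloop
 endfacet
 facet normal 0.015 -0.965 0.262
  outer loop
   vertex 1.6 0.5 2.8
   vertex 0.3 0.1 1.4
   vertex 4.4 0.0 0.8
  endloop
 endfacet
 facet normal -0.459 -0.192 0.867
  outer loop
   vertex 1.6 0.5 2.8
   vertex 3.7 1.8 4.2
   vertex 0.7 2.2 2.7
  endloop
 endfacet
 facet normal -0.644 -0.327 0.692
  outer loop
   vertex 1.6 0.5 2.8
   vertex 0.1 2.4 2.3
   vertex 0.3 0.1 1.4
  endloop
 endfacet
 facet normal -0.595 -0.270 0.757
  outer loop
   vertex 1.6 0.5 2.8
   vertex 0.7 2.2 2.7
   vertex 0.1 2.4 2.3
  endloop
 endfacet
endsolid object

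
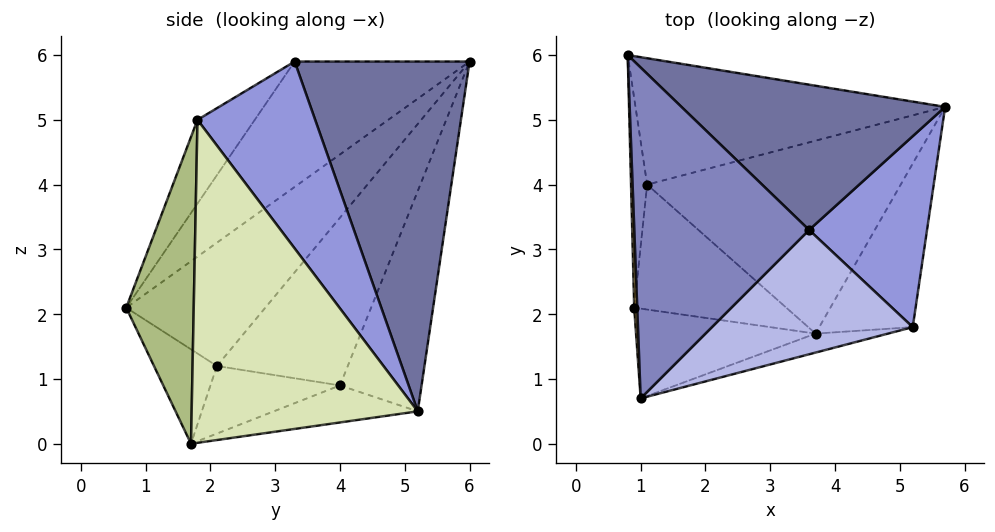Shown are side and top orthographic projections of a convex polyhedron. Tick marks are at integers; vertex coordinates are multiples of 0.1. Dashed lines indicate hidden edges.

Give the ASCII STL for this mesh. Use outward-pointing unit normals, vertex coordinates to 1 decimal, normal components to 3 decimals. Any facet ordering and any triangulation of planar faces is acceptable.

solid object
 facet normal 0.615 0.638 0.464
  outer loop
   vertex 3.6 3.3 5.9
   vertex 5.7 5.2 0.5
   vertex 0.8 6.0 5.9
  endloop
 endfacet
 facet normal -0.499 -0.517 0.695
  outer loop
   vertex 3.6 3.3 5.9
   vertex 0.8 6.0 5.9
   vertex 1.0 0.7 2.1
  endloop
 endfacet
 facet normal 0.731 0.503 0.461
  outer loop
   vertex 5.2 1.8 5.0
   vertex 5.7 5.2 0.5
   vertex 3.6 3.3 5.9
  endloop
 endfacet
 facet normal -0.277 -0.694 0.664
  outer loop
   vertex 5.2 1.8 5.0
   vertex 3.6 3.3 5.9
   vertex 1.0 0.7 2.1
  endloop
 endfacet
 facet normal -0.264 0.890 -0.372
  outer loop
   vertex 1.1 4.0 0.9
   vertex 0.8 6.0 5.9
   vertex 5.7 5.2 0.5
  endloop
 endfacet
 facet normal 0.298 -0.952 -0.070
  outer loop
   vertex 3.7 1.7 0.0
   vertex 5.2 1.8 5.0
   vertex 1.0 0.7 2.1
  endloop
 endfacet
 facet normal -0.141 0.218 -0.966
  outer loop
   vertex 3.7 1.7 0.0
   vertex 1.1 4.0 0.9
   vertex 5.7 5.2 0.5
  endloop
 endfacet
 facet normal 0.856 -0.454 -0.248
  outer loop
   vertex 3.7 1.7 0.0
   vertex 5.7 5.2 0.5
   vertex 5.2 1.8 5.0
  endloop
 endfacet
 facet normal -0.399 -0.516 -0.758
  outer loop
   vertex 0.9 2.1 1.2
   vertex 3.7 1.7 0.0
   vertex 1.0 0.7 2.1
  endloop
 endfacet
 facet normal -0.404 -0.101 -0.909
  outer loop
   vertex 0.9 2.1 1.2
   vertex 1.1 4.0 0.9
   vertex 3.7 1.7 0.0
  endloop
 endfacet
 facet normal -0.998 -0.055 0.025
  outer loop
   vertex 0.9 2.1 1.2
   vertex 1.0 0.7 2.1
   vertex 0.8 6.0 5.9
  endloop
 endfacet
 facet normal -0.991 0.089 -0.095
  outer loop
   vertex 0.9 2.1 1.2
   vertex 0.8 6.0 5.9
   vertex 1.1 4.0 0.9
  endloop
 endfacet
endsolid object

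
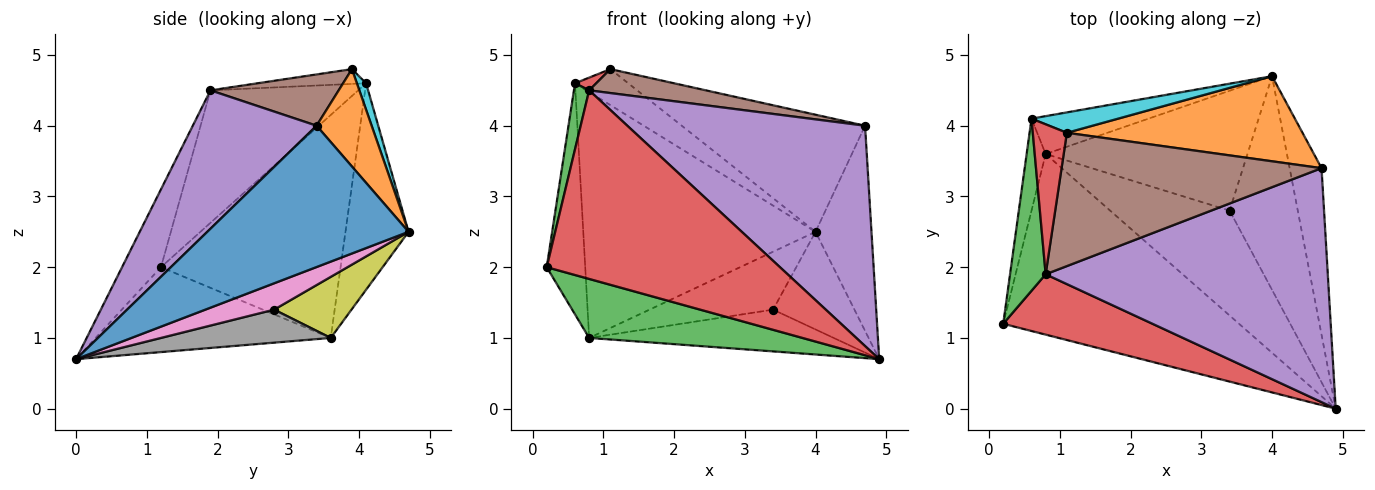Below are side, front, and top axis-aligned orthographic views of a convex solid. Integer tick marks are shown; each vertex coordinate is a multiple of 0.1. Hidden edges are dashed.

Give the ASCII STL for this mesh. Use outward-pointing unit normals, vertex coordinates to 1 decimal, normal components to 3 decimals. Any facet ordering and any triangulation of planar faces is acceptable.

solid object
 facet normal 0.941 0.262 -0.213
  outer loop
   vertex 4.7 3.4 4.0
   vertex 4.9 0.0 0.7
   vertex 4.0 4.7 2.5
  endloop
 endfacet
 facet normal 0.236 0.786 0.571
  outer loop
   vertex 4.7 3.4 4.0
   vertex 4.0 4.7 2.5
   vertex 1.1 3.9 4.8
  endloop
 endfacet
 facet normal -0.324 -0.294 -0.899
  outer loop
   vertex 0.8 3.6 1.0
   vertex 4.9 0.0 0.7
   vertex 0.2 1.2 2.0
  endloop
 endfacet
 facet normal -0.157 -0.941 0.301
  outer loop
   vertex 0.8 1.9 4.5
   vertex 0.2 1.2 2.0
   vertex 4.9 0.0 0.7
  endloop
 endfacet
 facet normal 0.336 -0.646 0.686
  outer loop
   vertex 0.8 1.9 4.5
   vertex 4.9 0.0 0.7
   vertex 4.7 3.4 4.0
  endloop
 endfacet
 facet normal 0.191 -0.174 0.966
  outer loop
   vertex 0.8 1.9 4.5
   vertex 4.7 3.4 4.0
   vertex 1.1 3.9 4.8
  endloop
 endfacet
 facet normal 0.331 0.392 -0.858
  outer loop
   vertex 3.4 2.8 1.4
   vertex 4.0 4.7 2.5
   vertex 4.9 0.0 0.7
  endloop
 endfacet
 facet normal 0.249 0.358 -0.900
  outer loop
   vertex 3.4 2.8 1.4
   vertex 4.9 0.0 0.7
   vertex 0.8 3.6 1.0
  endloop
 endfacet
 facet normal 0.263 0.420 -0.869
  outer loop
   vertex 3.4 2.8 1.4
   vertex 0.8 3.6 1.0
   vertex 4.0 4.7 2.5
  endloop
 endfacet
 facet normal 0.149 0.860 0.487
  outer loop
   vertex 0.6 4.1 4.6
   vertex 1.1 3.9 4.8
   vertex 4.0 4.7 2.5
  endloop
 endfacet
 facet normal -0.259 0.955 -0.147
  outer loop
   vertex 0.6 4.1 4.6
   vertex 4.0 4.7 2.5
   vertex 0.8 3.6 1.0
  endloop
 endfacet
 facet normal -0.974 0.209 -0.083
  outer loop
   vertex 0.6 4.1 4.6
   vertex 0.8 3.6 1.0
   vertex 0.2 1.2 2.0
  endloop
 endfacet
 facet normal -0.961 -0.099 0.258
  outer loop
   vertex 0.6 4.1 4.6
   vertex 0.2 1.2 2.0
   vertex 0.8 1.9 4.5
  endloop
 endfacet
 facet normal -0.397 -0.078 0.915
  outer loop
   vertex 0.6 4.1 4.6
   vertex 0.8 1.9 4.5
   vertex 1.1 3.9 4.8
  endloop
 endfacet
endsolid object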